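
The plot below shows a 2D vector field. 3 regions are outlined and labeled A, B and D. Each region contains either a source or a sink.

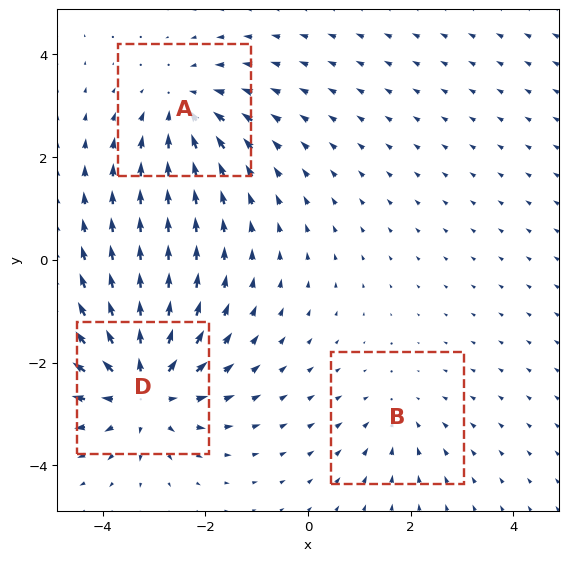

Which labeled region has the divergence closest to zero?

Divergence at each region's feature centre — A: about -3, B: about -2, D: about +5. Region B is closest to zero.

B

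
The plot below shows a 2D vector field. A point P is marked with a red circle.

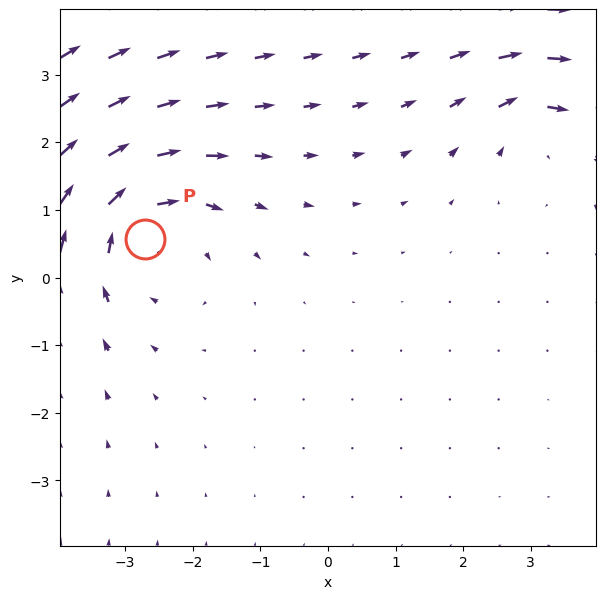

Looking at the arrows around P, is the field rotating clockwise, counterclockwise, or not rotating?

clockwise

Near P at (-2.7, 0.6) the arrows circulate clockwise. The curl (z-component) there is about -4; negative curl means clockwise rotation.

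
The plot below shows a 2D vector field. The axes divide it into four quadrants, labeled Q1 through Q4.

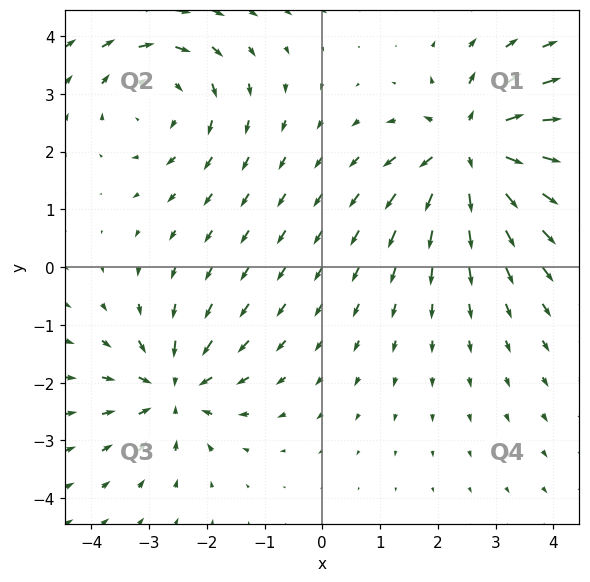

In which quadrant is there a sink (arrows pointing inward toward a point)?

The sink sits at approximately (-2.6, -2.1), which lies in quadrant Q3. The divergence there is about -4, negative as expected for a sink.

Q3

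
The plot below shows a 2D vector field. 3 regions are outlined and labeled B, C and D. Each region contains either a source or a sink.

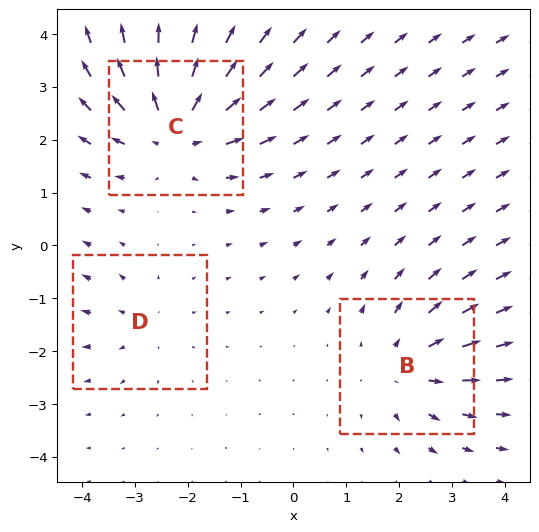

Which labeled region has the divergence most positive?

Divergence at each region's feature centre — B: about +3, C: about +5, D: about +2. Region C is most positive.

C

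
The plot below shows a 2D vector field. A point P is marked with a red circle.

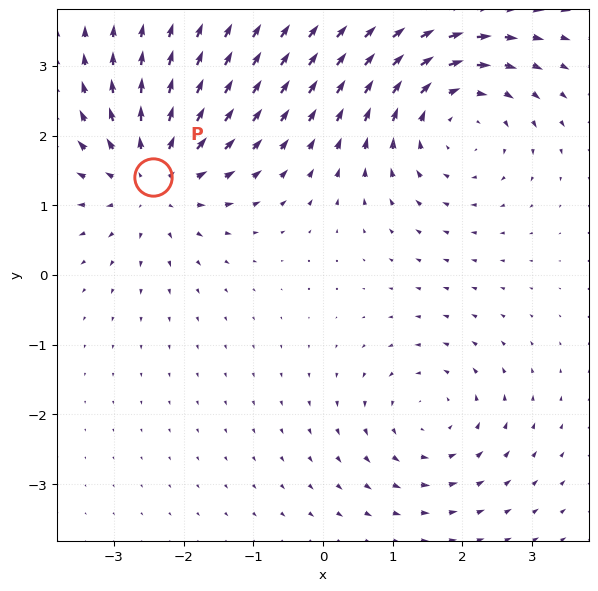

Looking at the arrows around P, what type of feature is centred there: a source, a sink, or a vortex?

source

At P (-2.4, 1.4) the arrows spread outward. Divergence about +4, curl ≈0 — positive divergence with near-zero curl is a source.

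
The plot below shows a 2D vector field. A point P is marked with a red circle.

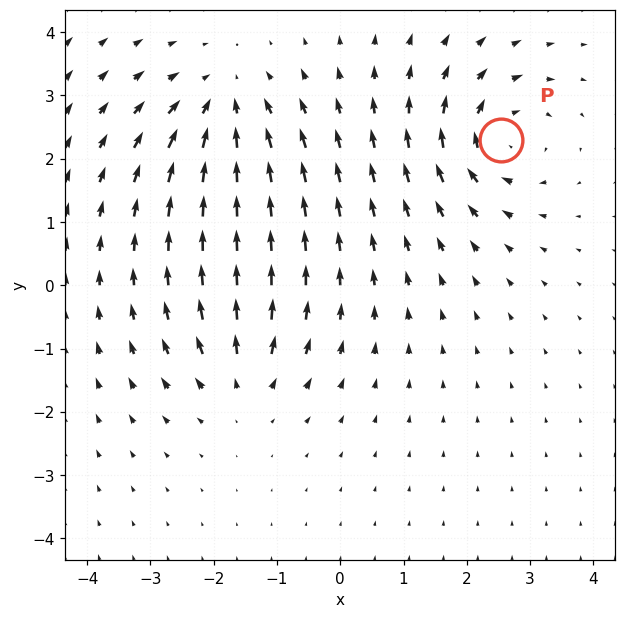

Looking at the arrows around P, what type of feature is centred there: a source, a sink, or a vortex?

At P (2.5, 2.3) the arrows circulate clockwise. Divergence ≈0, curl about -5 — near-zero divergence with nonzero curl is a vortex.

vortex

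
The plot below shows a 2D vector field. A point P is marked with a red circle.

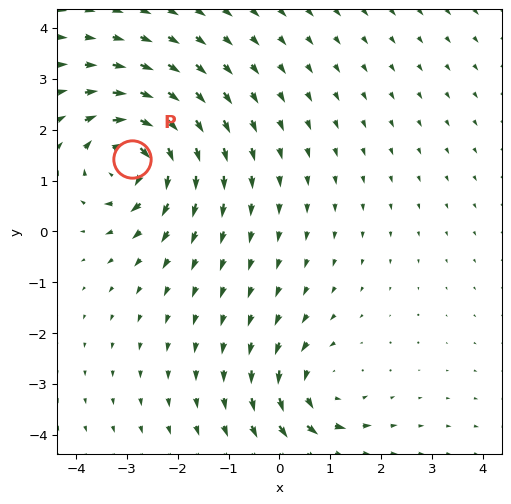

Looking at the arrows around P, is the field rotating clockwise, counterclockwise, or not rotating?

clockwise

Near P at (-2.9, 1.4) the arrows circulate clockwise. The curl (z-component) there is about -6; negative curl means clockwise rotation.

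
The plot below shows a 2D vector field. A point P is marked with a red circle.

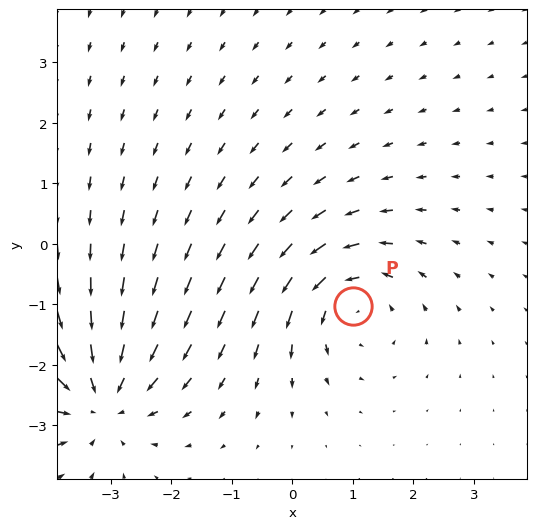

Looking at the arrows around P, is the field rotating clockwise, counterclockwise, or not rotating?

counterclockwise

Near P at (1.0, -1.0) the arrows circulate counterclockwise. The curl (z-component) there is about +4; positive curl means counterclockwise rotation.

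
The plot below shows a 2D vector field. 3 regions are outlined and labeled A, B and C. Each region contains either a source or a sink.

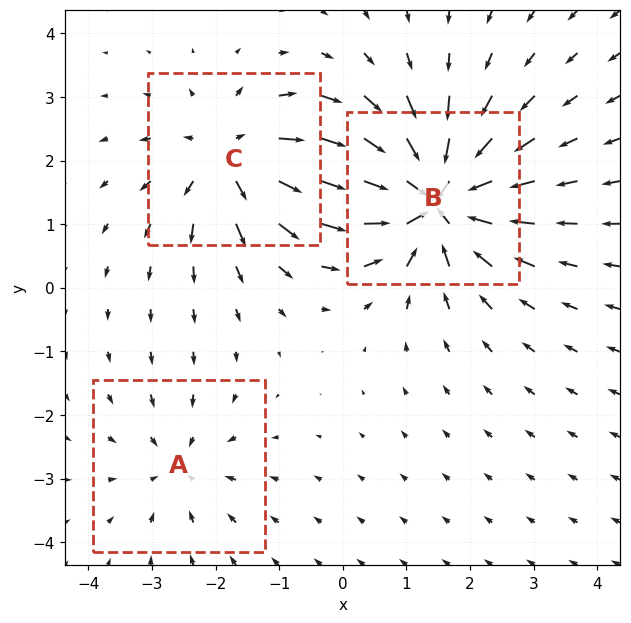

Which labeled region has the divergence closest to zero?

A

Divergence at each region's feature centre — A: about -2, B: about -6, C: about +4. Region A is closest to zero.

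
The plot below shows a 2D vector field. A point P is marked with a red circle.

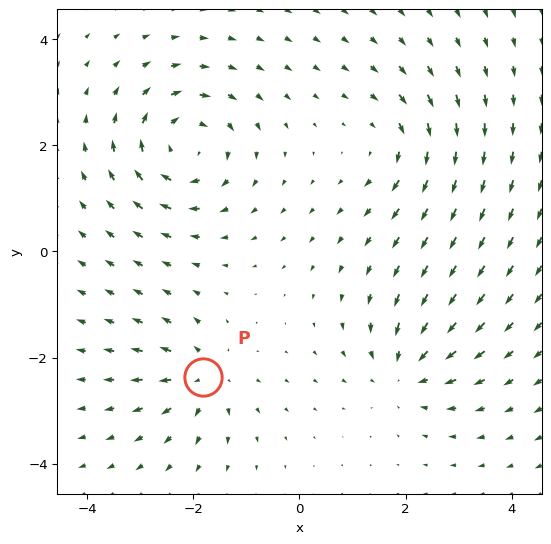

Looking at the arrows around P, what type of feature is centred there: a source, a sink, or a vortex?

source

At P (-1.8, -2.4) the arrows spread outward. Divergence about +4, curl ≈0 — positive divergence with near-zero curl is a source.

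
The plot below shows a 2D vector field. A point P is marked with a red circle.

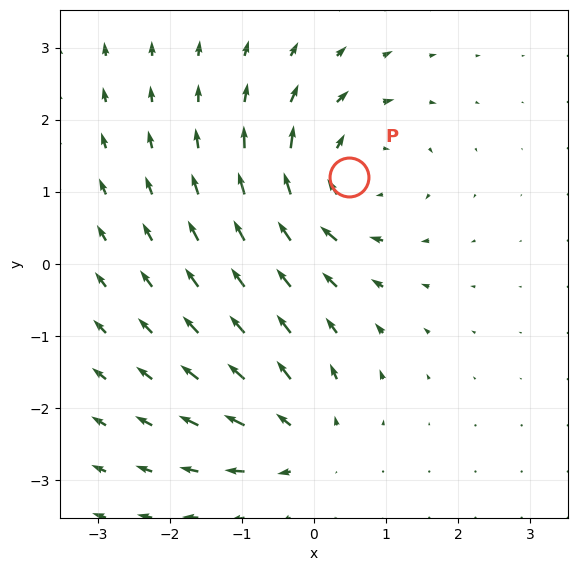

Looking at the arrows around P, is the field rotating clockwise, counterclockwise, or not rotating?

clockwise

Near P at (0.5, 1.2) the arrows circulate clockwise. The curl (z-component) there is about -3; negative curl means clockwise rotation.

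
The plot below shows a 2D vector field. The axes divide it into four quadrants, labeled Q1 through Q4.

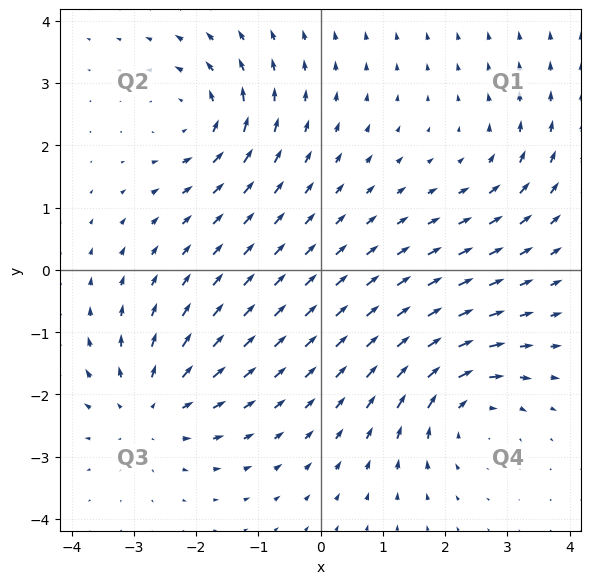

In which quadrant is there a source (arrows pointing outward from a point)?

The source sits at approximately (-2.7, -2.2), which lies in quadrant Q3. The divergence there is about +4, positive as expected for a source.

Q3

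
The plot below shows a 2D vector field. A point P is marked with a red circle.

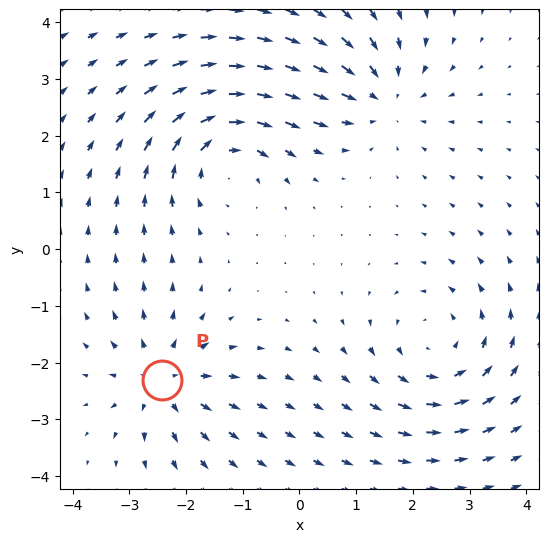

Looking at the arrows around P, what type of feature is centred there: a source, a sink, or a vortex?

At P (-2.4, -2.3) the arrows spread outward. Divergence about +5, curl ≈0 — positive divergence with near-zero curl is a source.

source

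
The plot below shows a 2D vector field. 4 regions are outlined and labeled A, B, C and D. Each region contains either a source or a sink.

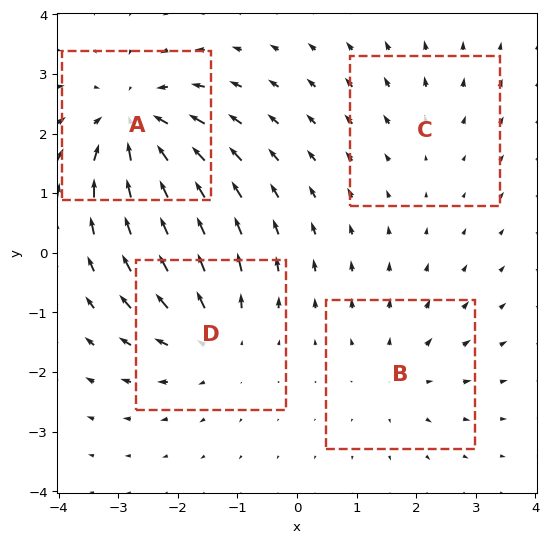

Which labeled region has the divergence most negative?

A

Divergence at each region's feature centre — A: about -6, B: about +3, C: about +2, D: about +5. Region A is most negative.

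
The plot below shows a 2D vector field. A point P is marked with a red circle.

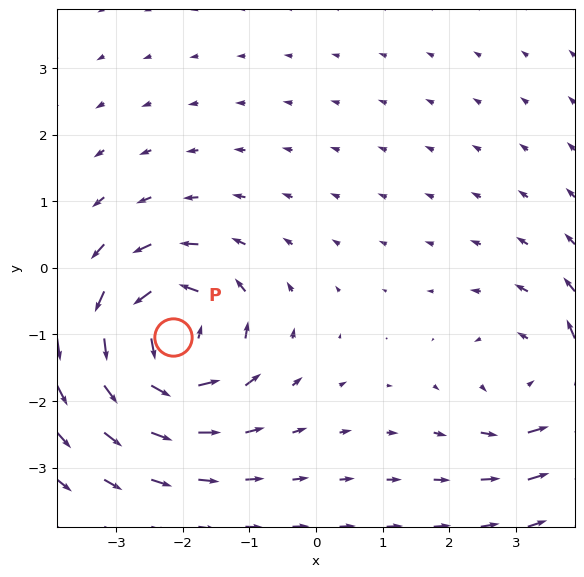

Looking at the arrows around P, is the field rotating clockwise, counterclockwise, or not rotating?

Near P at (-2.2, -1.0) the arrows circulate counterclockwise. The curl (z-component) there is about +7; positive curl means counterclockwise rotation.

counterclockwise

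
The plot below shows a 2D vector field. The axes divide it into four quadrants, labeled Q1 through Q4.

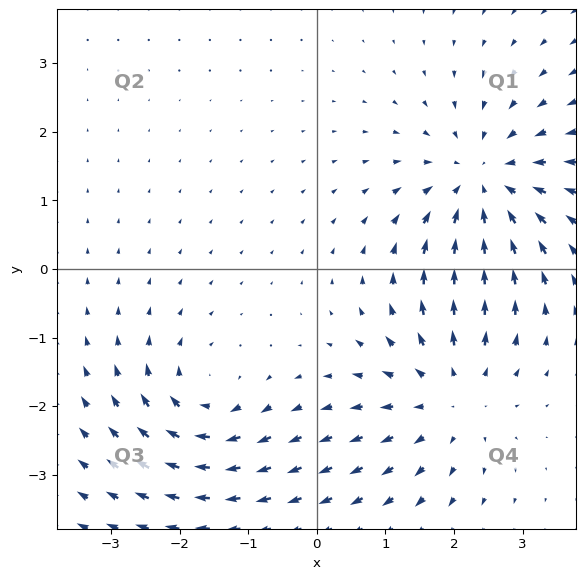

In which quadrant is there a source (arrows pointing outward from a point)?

Q4

The source sits at approximately (2.0, -1.8), which lies in quadrant Q4. The divergence there is about +3, positive as expected for a source.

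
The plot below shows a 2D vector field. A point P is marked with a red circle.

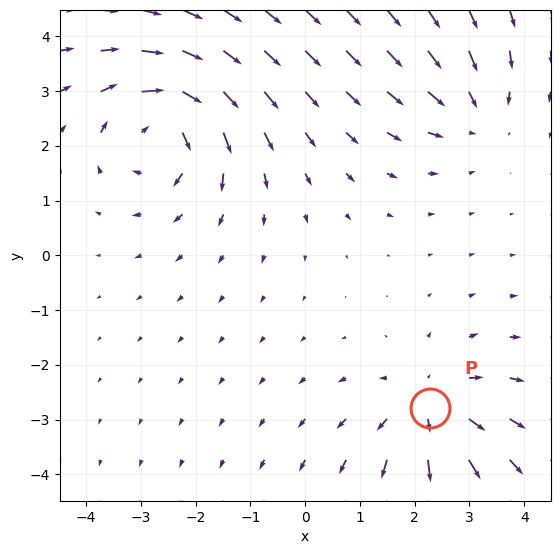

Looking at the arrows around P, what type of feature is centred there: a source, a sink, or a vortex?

At P (2.3, -2.8) the arrows spread outward. Divergence about +3, curl ≈0 — positive divergence with near-zero curl is a source.

source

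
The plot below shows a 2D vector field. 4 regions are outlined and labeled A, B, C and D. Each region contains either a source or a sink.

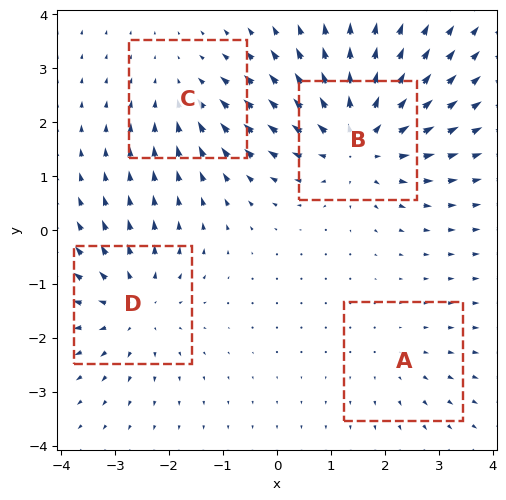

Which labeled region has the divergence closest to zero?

A

Divergence at each region's feature centre — A: about +2, B: about +6, C: about -3, D: about +4. Region A is closest to zero.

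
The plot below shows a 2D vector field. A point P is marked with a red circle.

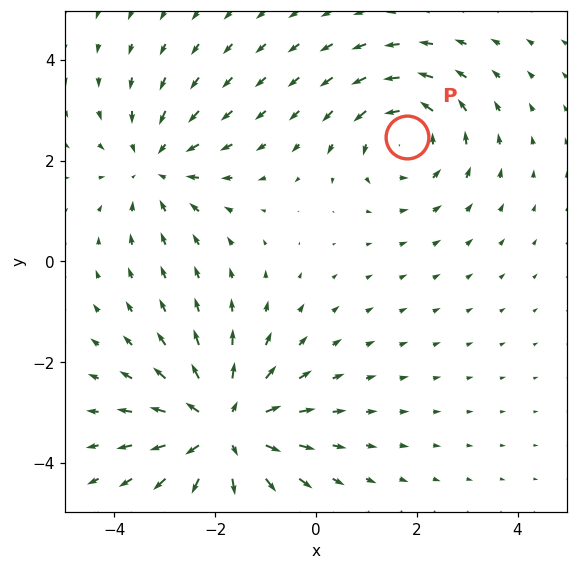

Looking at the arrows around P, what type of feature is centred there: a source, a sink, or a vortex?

vortex

At P (1.8, 2.5) the arrows circulate counterclockwise. Divergence ≈0, curl about +3 — near-zero divergence with nonzero curl is a vortex.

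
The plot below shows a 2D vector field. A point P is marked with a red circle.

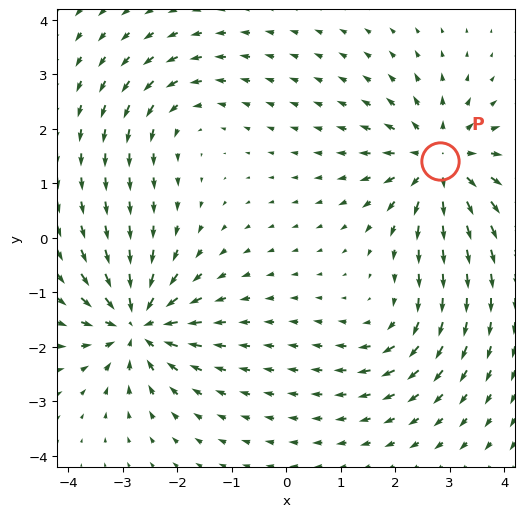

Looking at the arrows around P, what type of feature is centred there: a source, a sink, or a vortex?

At P (2.8, 1.4) the arrows spread outward. Divergence about +6, curl ≈0 — positive divergence with near-zero curl is a source.

source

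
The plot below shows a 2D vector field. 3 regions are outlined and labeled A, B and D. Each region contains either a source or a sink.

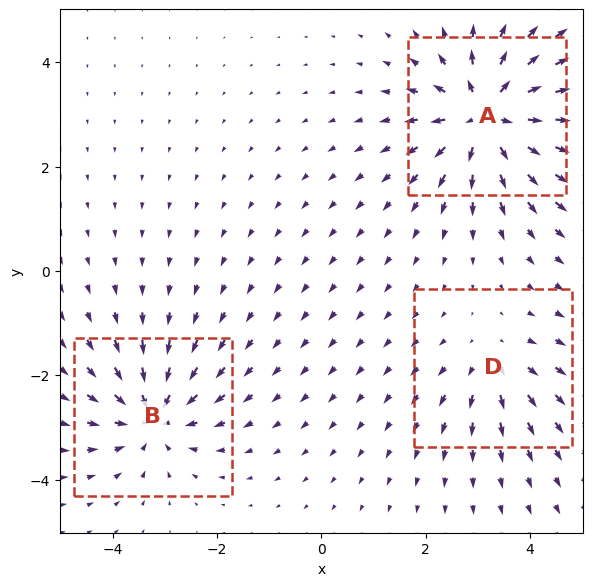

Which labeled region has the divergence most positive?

Divergence at each region's feature centre — A: about +6, B: about -4, D: about +3. Region A is most positive.

A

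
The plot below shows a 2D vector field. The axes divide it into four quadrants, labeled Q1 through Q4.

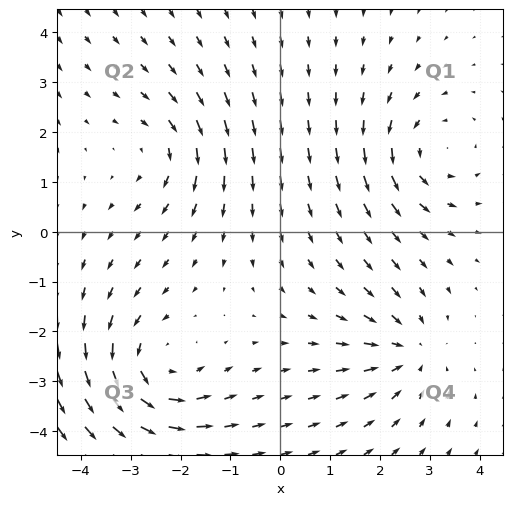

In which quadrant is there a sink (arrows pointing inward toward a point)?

The sink sits at approximately (2.6, -2.4), which lies in quadrant Q4. The divergence there is about -3, negative as expected for a sink.

Q4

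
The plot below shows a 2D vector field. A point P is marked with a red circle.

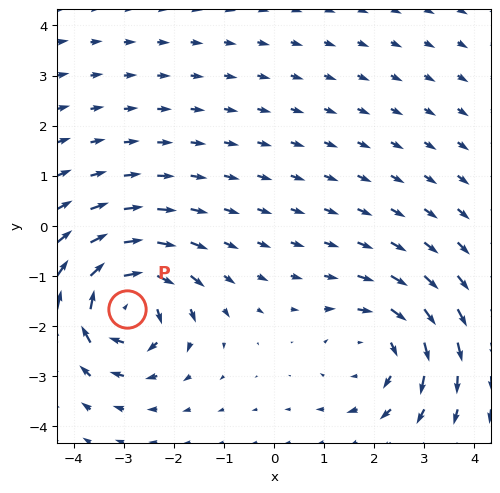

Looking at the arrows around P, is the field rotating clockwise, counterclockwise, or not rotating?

Near P at (-2.9, -1.7) the arrows circulate clockwise. The curl (z-component) there is about -6; negative curl means clockwise rotation.

clockwise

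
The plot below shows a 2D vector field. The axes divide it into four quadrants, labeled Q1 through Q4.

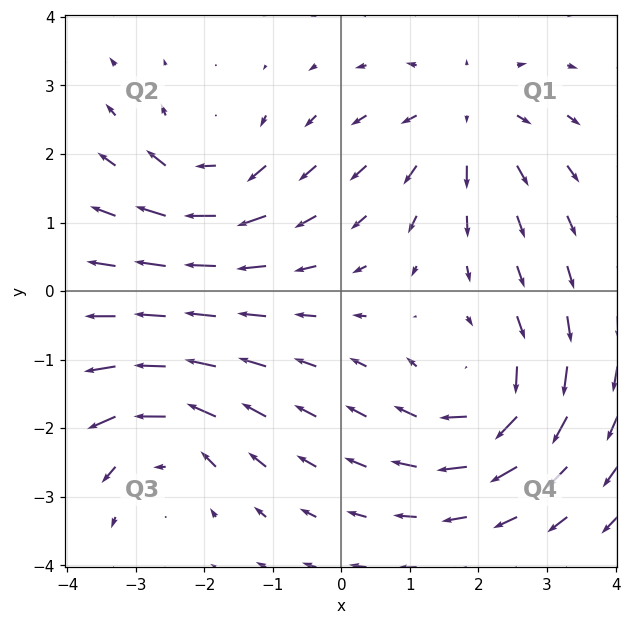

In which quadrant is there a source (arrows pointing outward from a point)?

Q1

The source sits at approximately (1.8, 2.5), which lies in quadrant Q1. The divergence there is about +4, positive as expected for a source.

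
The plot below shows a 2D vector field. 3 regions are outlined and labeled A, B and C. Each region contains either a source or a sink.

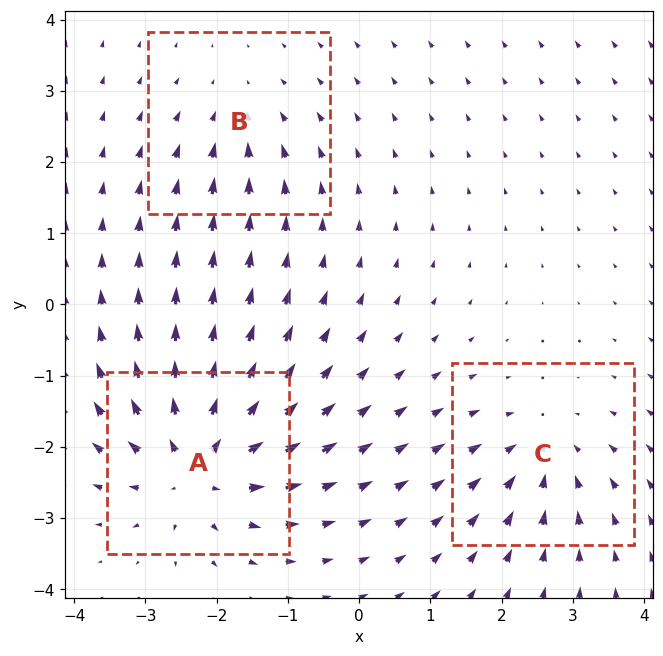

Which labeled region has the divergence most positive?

A

Divergence at each region's feature centre — A: about +6, B: about -2, C: about -3. Region A is most positive.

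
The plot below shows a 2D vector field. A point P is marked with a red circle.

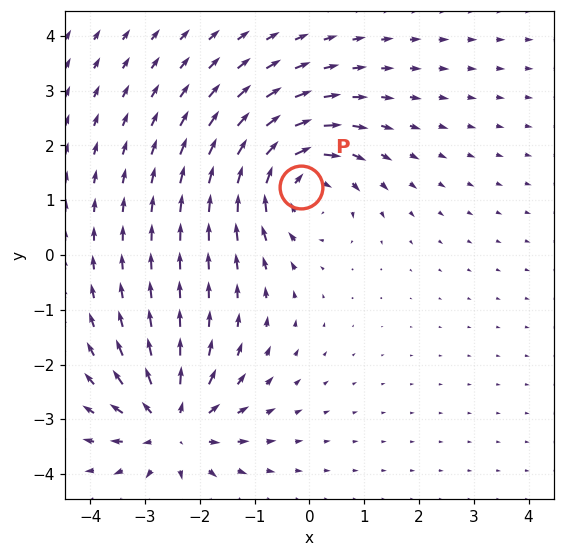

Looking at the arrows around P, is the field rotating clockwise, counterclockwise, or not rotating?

Near P at (-0.2, 1.2) the arrows circulate clockwise. The curl (z-component) there is about -3; negative curl means clockwise rotation.

clockwise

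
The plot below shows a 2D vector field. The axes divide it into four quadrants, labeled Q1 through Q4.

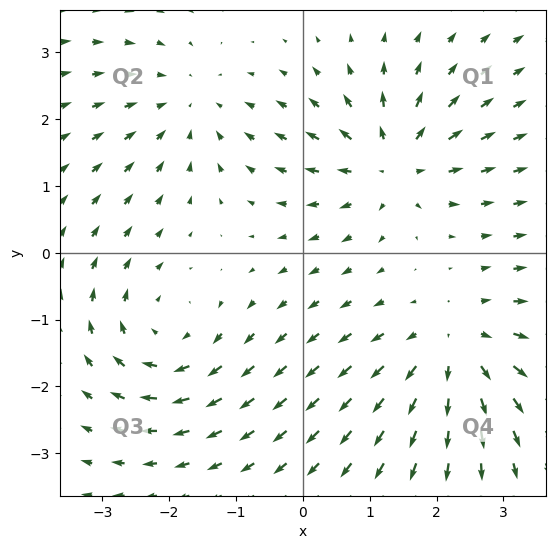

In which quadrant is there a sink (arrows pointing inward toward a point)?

Q2

The sink sits at approximately (-1.7, 2.2), which lies in quadrant Q2. The divergence there is about -3, negative as expected for a sink.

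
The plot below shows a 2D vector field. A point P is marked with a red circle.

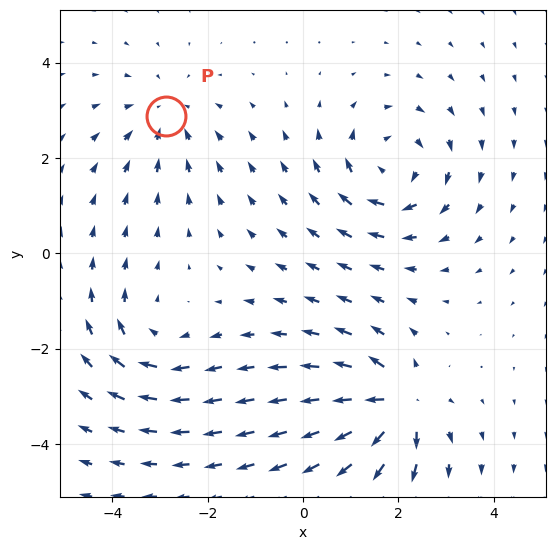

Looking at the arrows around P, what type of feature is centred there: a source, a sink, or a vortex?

At P (-2.9, 2.9) the arrows converge inward. Divergence about -3, curl ≈0 — negative divergence with near-zero curl is a sink.

sink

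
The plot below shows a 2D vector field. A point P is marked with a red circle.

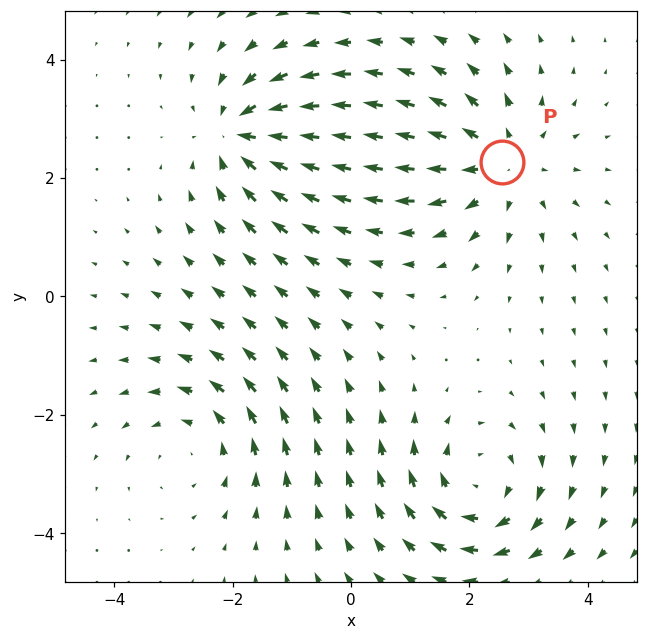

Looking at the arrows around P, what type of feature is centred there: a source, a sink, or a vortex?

source

At P (2.5, 2.3) the arrows spread outward. Divergence about +4, curl ≈0 — positive divergence with near-zero curl is a source.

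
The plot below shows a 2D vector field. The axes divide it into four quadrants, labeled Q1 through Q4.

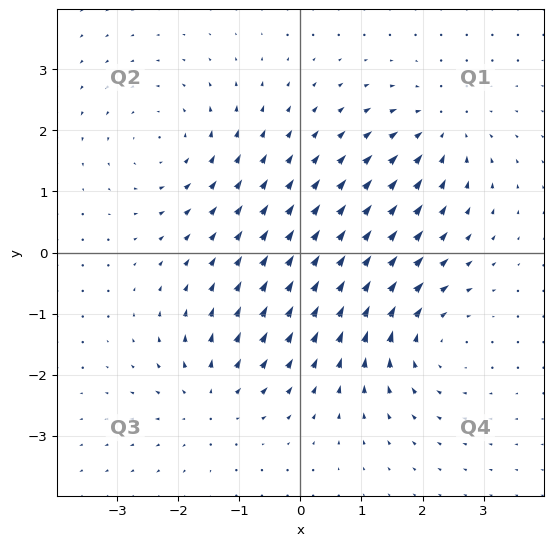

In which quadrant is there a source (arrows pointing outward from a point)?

Q3

The source sits at approximately (-1.5, -2.4), which lies in quadrant Q3. The divergence there is about +4, positive as expected for a source.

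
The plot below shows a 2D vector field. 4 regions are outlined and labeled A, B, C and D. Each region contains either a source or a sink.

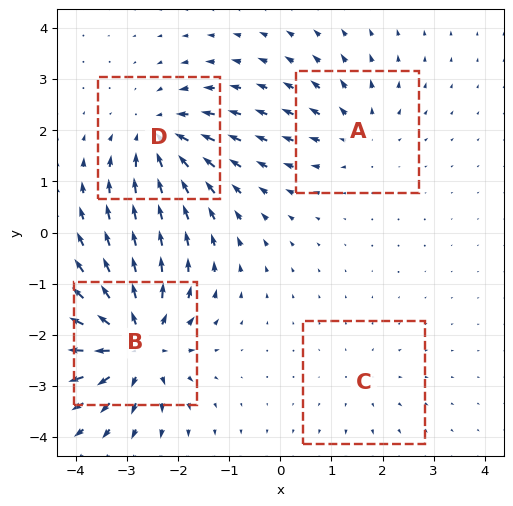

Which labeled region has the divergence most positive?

B

Divergence at each region's feature centre — A: about +4, B: about +8, C: about +2, D: about -6. Region B is most positive.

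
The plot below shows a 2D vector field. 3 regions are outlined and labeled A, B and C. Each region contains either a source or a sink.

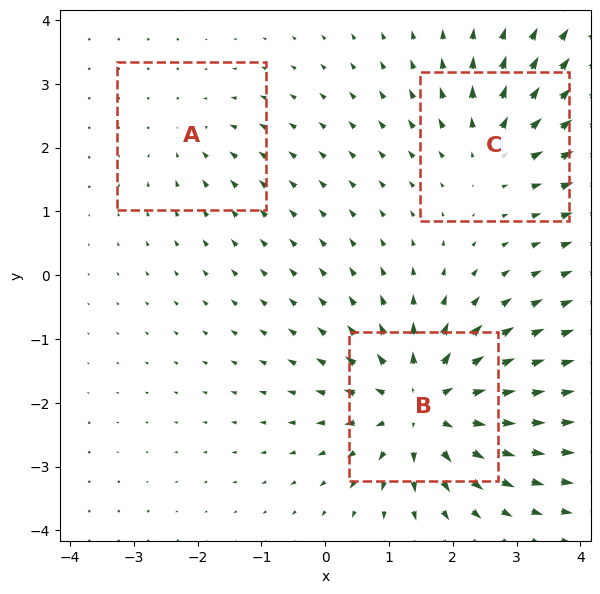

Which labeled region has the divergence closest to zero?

A

Divergence at each region's feature centre — A: about -2, B: about +5, C: about +3. Region A is closest to zero.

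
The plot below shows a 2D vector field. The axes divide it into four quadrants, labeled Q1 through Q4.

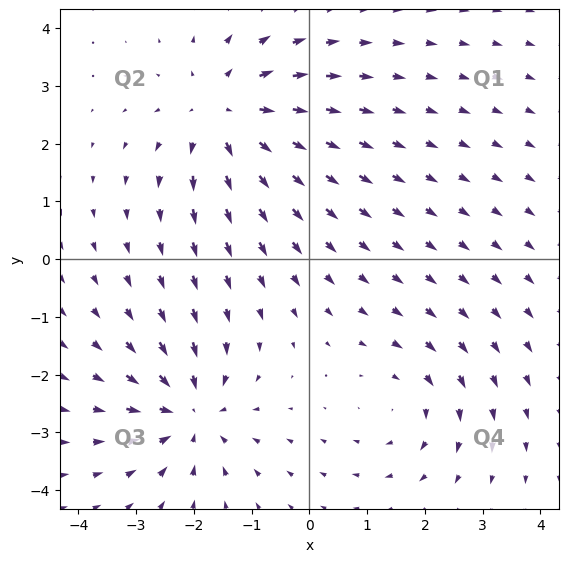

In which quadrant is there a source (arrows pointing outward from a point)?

Q2

The source sits at approximately (-1.4, 2.5), which lies in quadrant Q2. The divergence there is about +3, positive as expected for a source.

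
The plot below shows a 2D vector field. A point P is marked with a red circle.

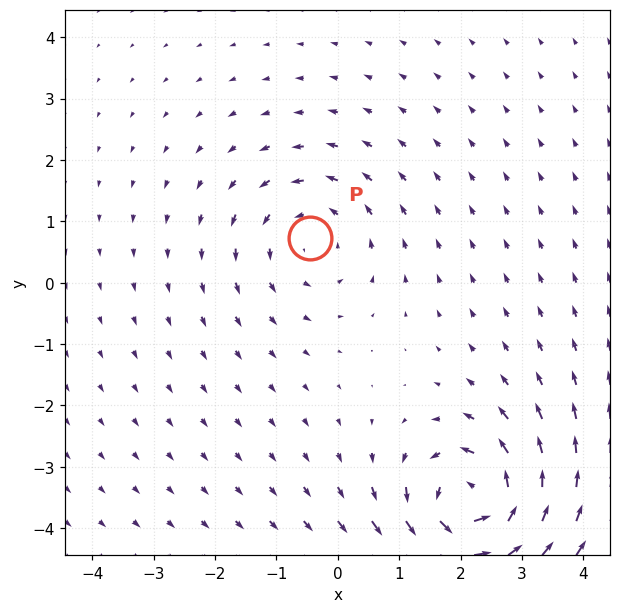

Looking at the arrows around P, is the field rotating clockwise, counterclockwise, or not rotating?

Near P at (-0.4, 0.7) the arrows circulate counterclockwise. The curl (z-component) there is about +3; positive curl means counterclockwise rotation.

counterclockwise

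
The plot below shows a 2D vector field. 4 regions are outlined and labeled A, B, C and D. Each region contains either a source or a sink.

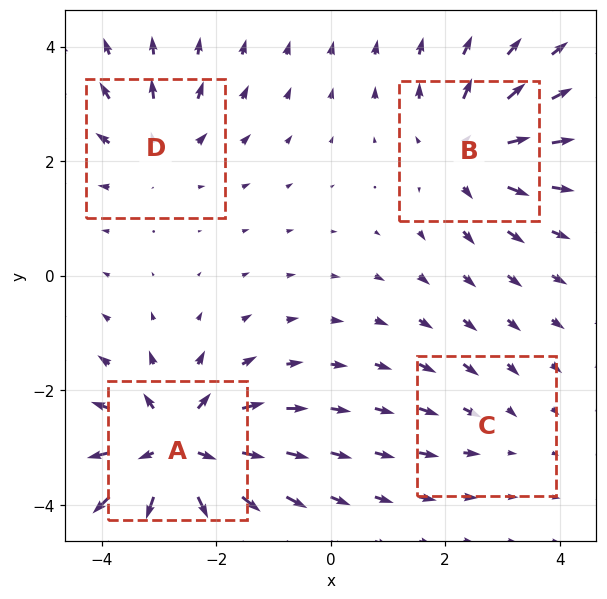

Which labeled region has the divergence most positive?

Divergence at each region's feature centre — A: about +7, B: about +5, C: about -2, D: about +4. Region A is most positive.

A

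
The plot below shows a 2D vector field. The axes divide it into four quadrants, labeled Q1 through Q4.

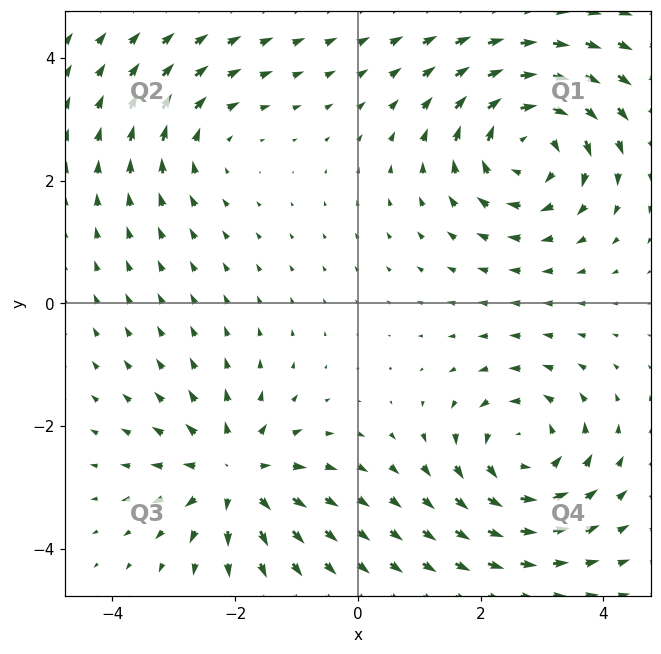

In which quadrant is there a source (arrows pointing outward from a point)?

The source sits at approximately (-2.0, -2.8), which lies in quadrant Q3. The divergence there is about +5, positive as expected for a source.

Q3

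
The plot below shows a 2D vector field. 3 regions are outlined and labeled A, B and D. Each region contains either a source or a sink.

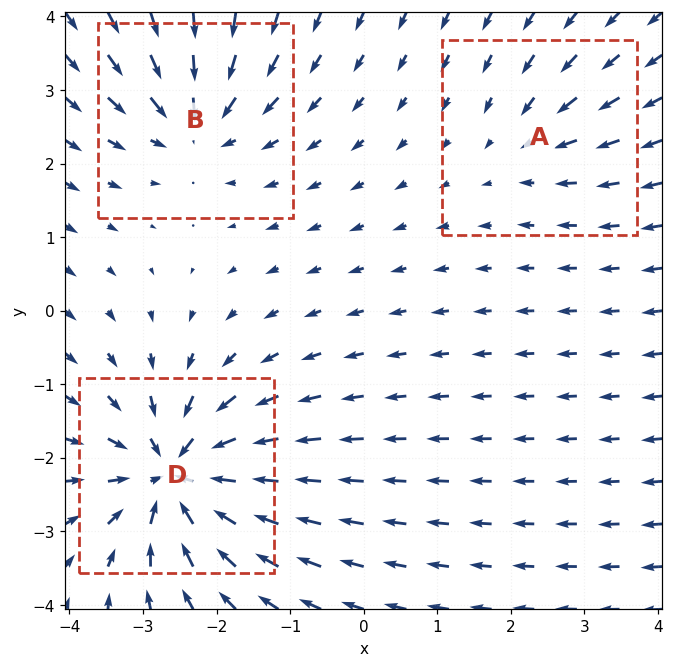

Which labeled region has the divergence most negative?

Divergence at each region's feature centre — A: about -2, B: about -4, D: about -7. Region D is most negative.

D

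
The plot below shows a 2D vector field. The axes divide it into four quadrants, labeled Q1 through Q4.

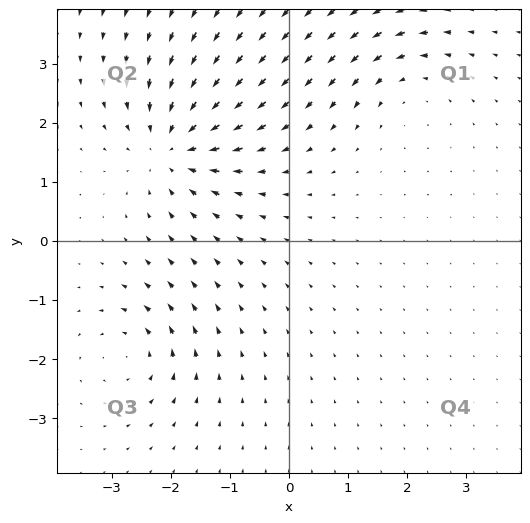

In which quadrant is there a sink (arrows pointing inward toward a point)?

Q2

The sink sits at approximately (-2.0, 1.6), which lies in quadrant Q2. The divergence there is about -5, negative as expected for a sink.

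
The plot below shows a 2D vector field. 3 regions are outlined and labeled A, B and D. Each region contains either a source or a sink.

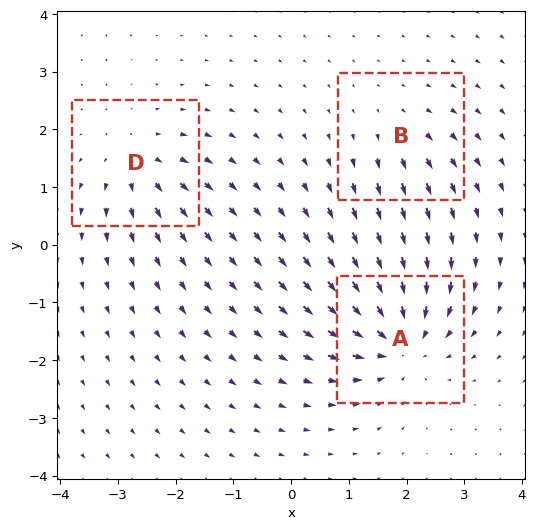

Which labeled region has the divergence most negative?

Divergence at each region's feature centre — A: about -6, B: about +2, D: about +4. Region A is most negative.

A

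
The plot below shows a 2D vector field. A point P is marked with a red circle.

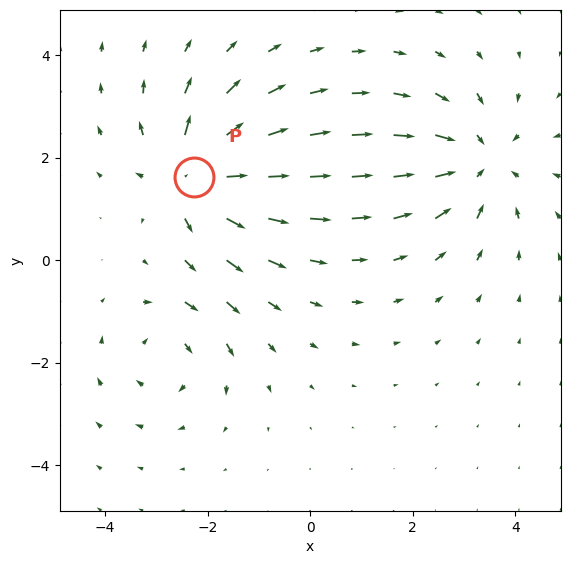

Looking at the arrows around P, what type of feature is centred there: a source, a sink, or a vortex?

At P (-2.3, 1.6) the arrows spread outward. Divergence about +6, curl ≈0 — positive divergence with near-zero curl is a source.

source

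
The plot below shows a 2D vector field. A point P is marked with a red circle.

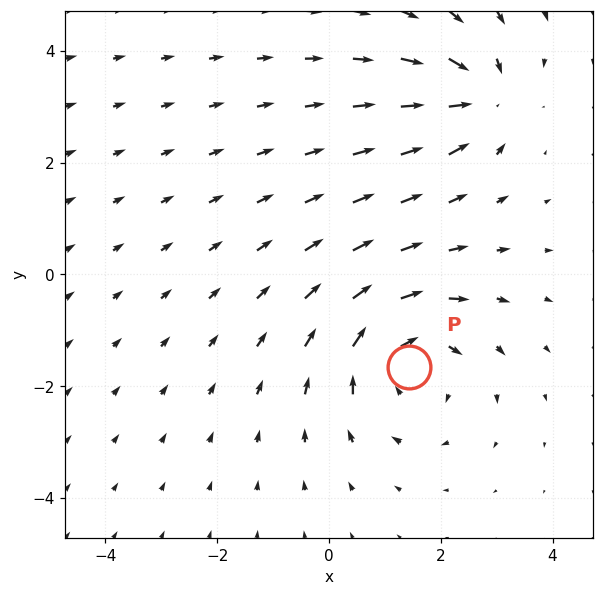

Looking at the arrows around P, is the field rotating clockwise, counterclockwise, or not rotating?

clockwise

Near P at (1.4, -1.7) the arrows circulate clockwise. The curl (z-component) there is about -4; negative curl means clockwise rotation.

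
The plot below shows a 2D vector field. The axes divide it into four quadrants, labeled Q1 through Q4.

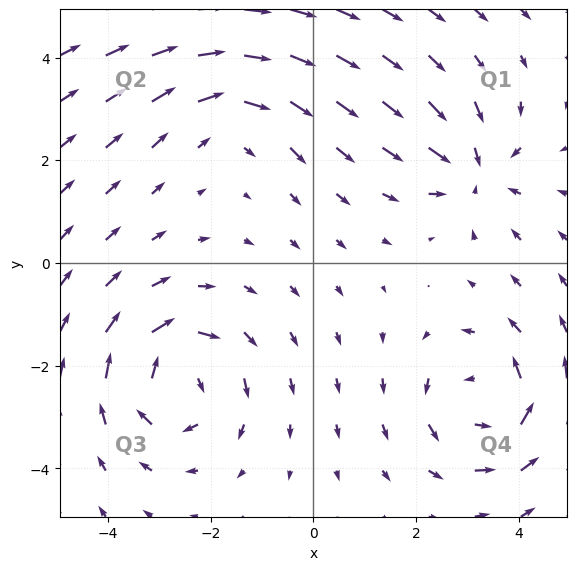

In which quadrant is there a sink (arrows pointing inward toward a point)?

Q1

The sink sits at approximately (3.1, 1.8), which lies in quadrant Q1. The divergence there is about -4, negative as expected for a sink.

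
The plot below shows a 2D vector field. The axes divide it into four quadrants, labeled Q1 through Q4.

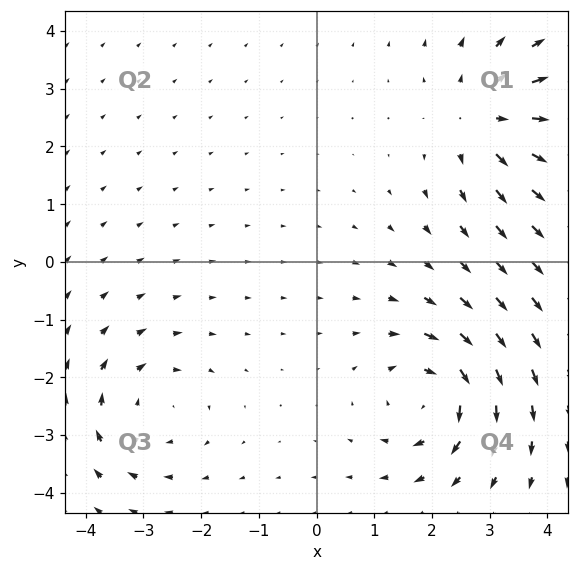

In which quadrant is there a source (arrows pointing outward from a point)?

Q1

The source sits at approximately (2.9, 2.5), which lies in quadrant Q1. The divergence there is about +4, positive as expected for a source.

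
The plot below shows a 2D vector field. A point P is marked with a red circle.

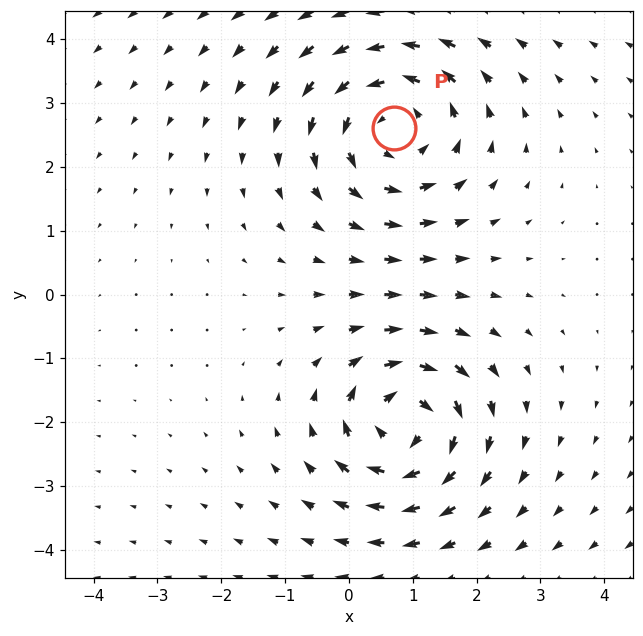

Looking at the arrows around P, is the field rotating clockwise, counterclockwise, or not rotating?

Near P at (0.7, 2.6) the arrows circulate counterclockwise. The curl (z-component) there is about +3; positive curl means counterclockwise rotation.

counterclockwise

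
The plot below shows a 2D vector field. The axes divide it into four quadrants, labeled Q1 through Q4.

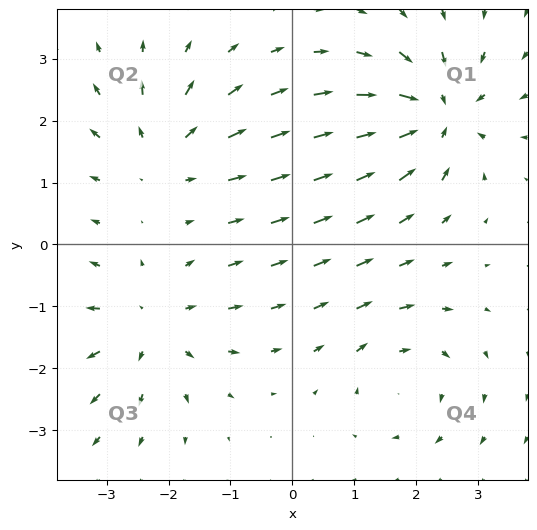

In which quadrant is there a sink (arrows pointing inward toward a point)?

The sink sits at approximately (2.3, 2.1), which lies in quadrant Q1. The divergence there is about -6, negative as expected for a sink.

Q1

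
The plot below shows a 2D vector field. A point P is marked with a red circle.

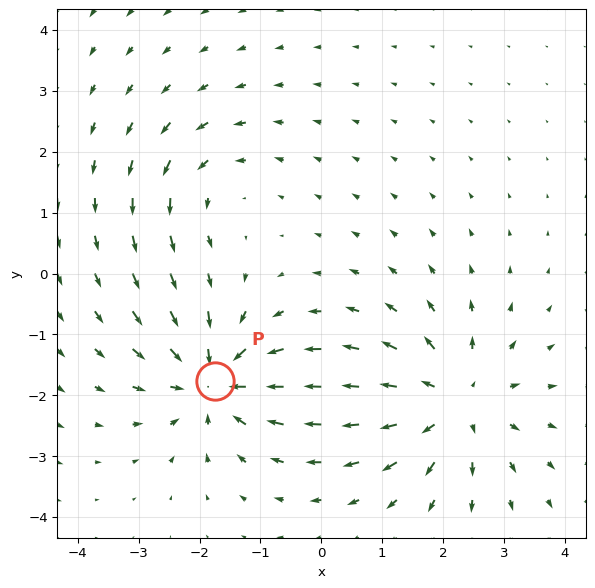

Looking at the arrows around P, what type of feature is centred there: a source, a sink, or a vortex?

sink

At P (-1.8, -1.8) the arrows converge inward. Divergence about -5, curl ≈0 — negative divergence with near-zero curl is a sink.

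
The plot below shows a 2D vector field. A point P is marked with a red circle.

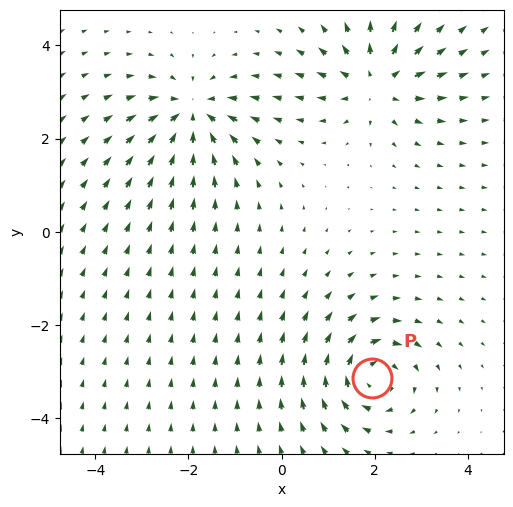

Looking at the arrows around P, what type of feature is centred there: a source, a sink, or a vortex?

At P (1.9, -3.1) the arrows circulate clockwise. Divergence ≈0, curl about -7 — near-zero divergence with nonzero curl is a vortex.

vortex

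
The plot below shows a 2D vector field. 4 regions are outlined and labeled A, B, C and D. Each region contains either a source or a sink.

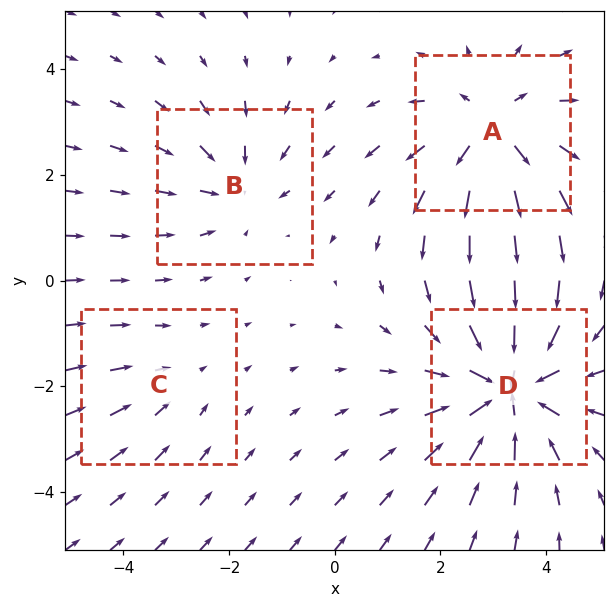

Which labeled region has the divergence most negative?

Divergence at each region's feature centre — A: about +5, B: about -3, C: about -2, D: about -6. Region D is most negative.

D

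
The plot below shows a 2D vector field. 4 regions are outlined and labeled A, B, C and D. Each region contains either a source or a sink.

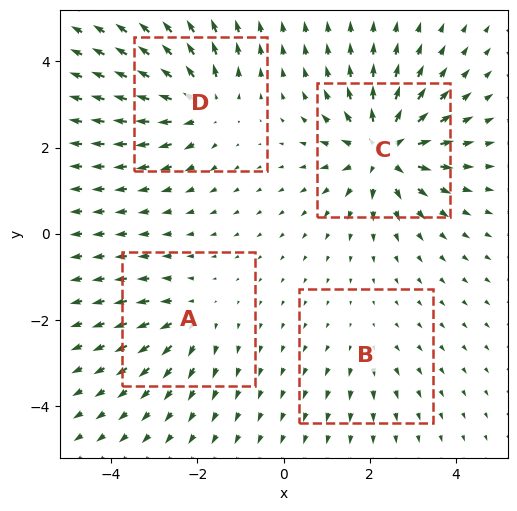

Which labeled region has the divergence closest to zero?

Divergence at each region's feature centre — A: about +4, B: about +2, C: about +8, D: about +6. Region B is closest to zero.

B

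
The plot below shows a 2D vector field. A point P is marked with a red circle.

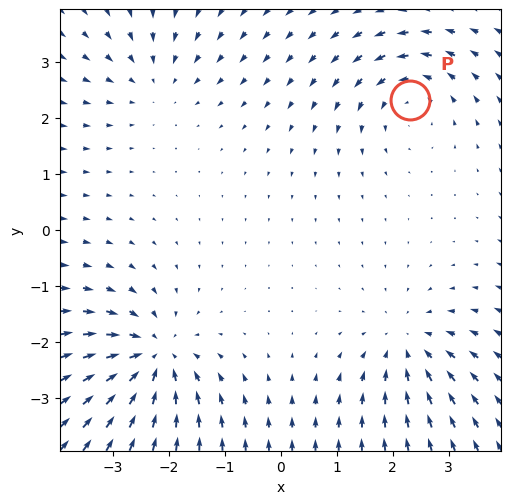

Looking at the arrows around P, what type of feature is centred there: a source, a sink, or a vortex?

At P (2.3, 2.3) the arrows circulate counterclockwise. Divergence ≈0, curl about +4 — near-zero divergence with nonzero curl is a vortex.

vortex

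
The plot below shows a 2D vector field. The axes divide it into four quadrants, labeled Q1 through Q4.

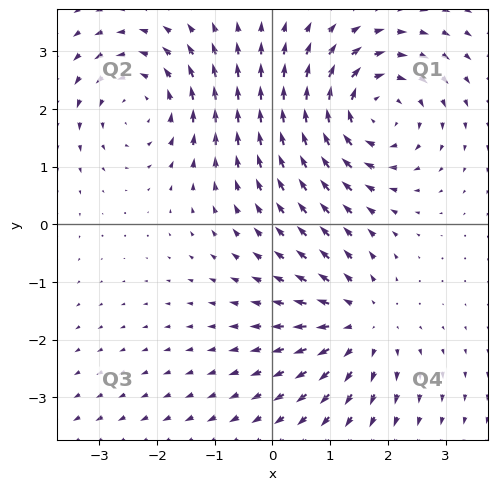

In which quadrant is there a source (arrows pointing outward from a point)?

Q4

The source sits at approximately (1.5, -1.7), which lies in quadrant Q4. The divergence there is about +3, positive as expected for a source.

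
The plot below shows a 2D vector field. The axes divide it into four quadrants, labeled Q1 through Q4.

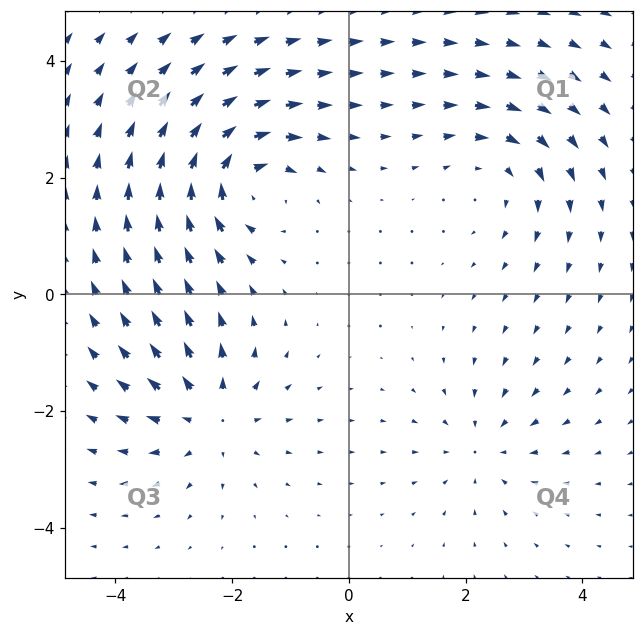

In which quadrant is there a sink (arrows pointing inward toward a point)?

Q4

The sink sits at approximately (2.3, -2.6), which lies in quadrant Q4. The divergence there is about -3, negative as expected for a sink.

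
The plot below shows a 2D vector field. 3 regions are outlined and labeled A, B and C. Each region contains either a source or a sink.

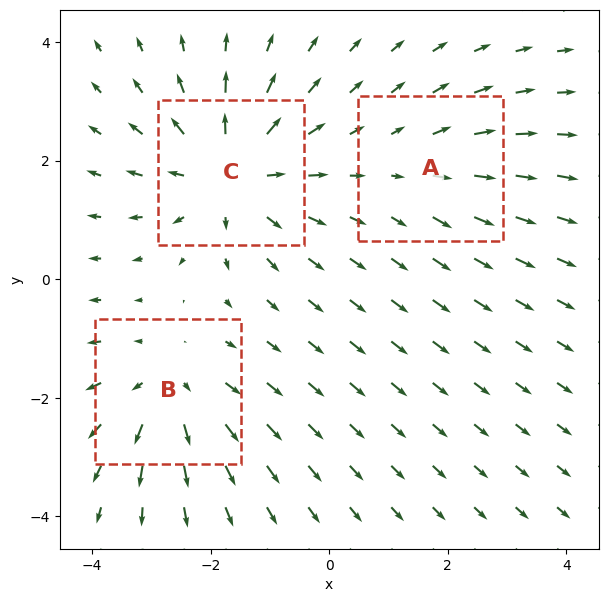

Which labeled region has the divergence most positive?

C

Divergence at each region's feature centre — A: about +2, B: about +3, C: about +4. Region C is most positive.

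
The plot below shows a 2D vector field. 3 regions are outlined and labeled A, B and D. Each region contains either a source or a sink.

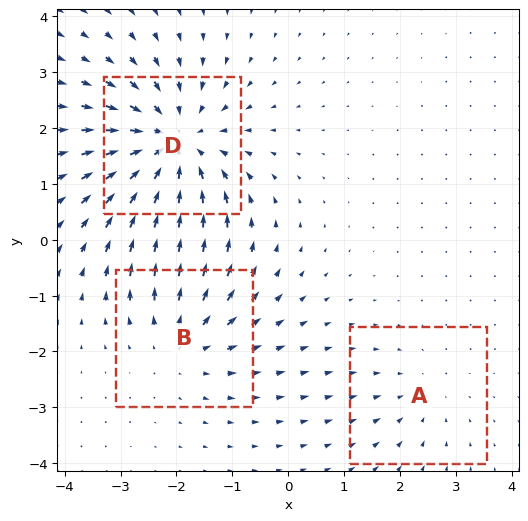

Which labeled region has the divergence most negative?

D

Divergence at each region's feature centre — A: about -2, B: about +3, D: about -4. Region D is most negative.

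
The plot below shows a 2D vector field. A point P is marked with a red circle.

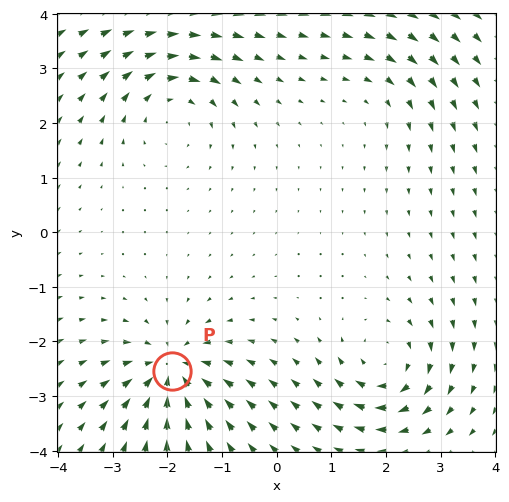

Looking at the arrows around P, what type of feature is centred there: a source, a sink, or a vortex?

At P (-1.9, -2.5) the arrows converge inward. Divergence about -7, curl ≈0 — negative divergence with near-zero curl is a sink.

sink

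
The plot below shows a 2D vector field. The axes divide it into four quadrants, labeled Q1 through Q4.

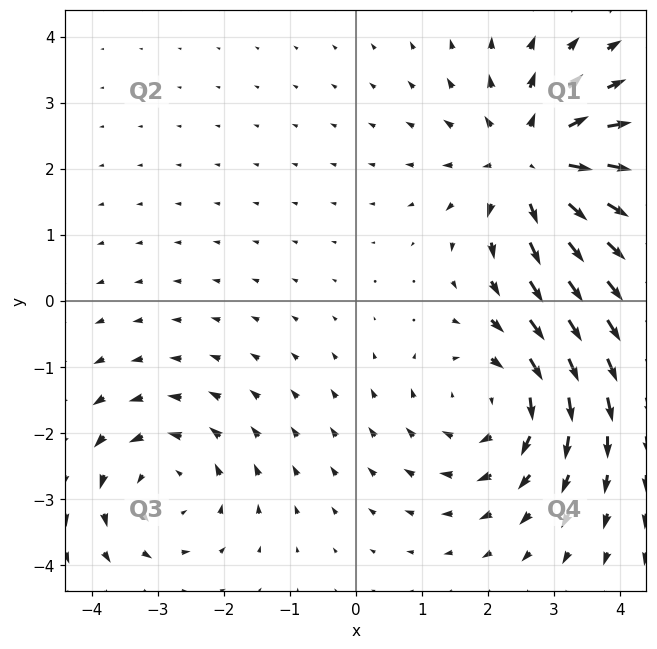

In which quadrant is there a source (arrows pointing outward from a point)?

The source sits at approximately (2.7, 2.1), which lies in quadrant Q1. The divergence there is about +4, positive as expected for a source.

Q1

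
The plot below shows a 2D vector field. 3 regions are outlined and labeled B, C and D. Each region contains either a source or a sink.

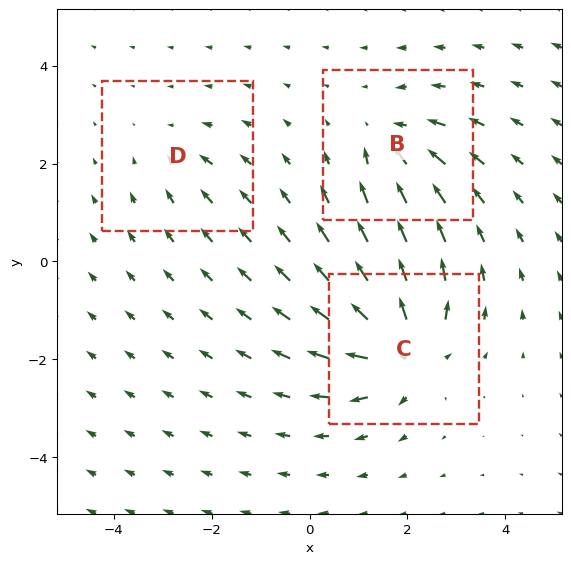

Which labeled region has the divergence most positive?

C

Divergence at each region's feature centre — B: about -3, C: about +6, D: about -2. Region C is most positive.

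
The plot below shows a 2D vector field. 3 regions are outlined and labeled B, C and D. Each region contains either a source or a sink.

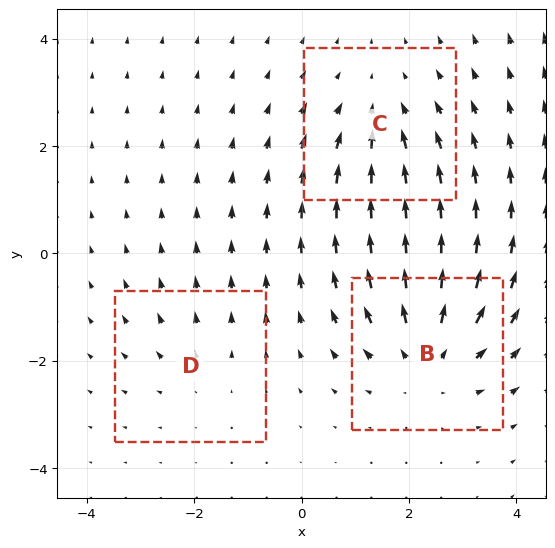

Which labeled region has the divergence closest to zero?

Divergence at each region's feature centre — B: about +4, C: about -3, D: about +2. Region D is closest to zero.

D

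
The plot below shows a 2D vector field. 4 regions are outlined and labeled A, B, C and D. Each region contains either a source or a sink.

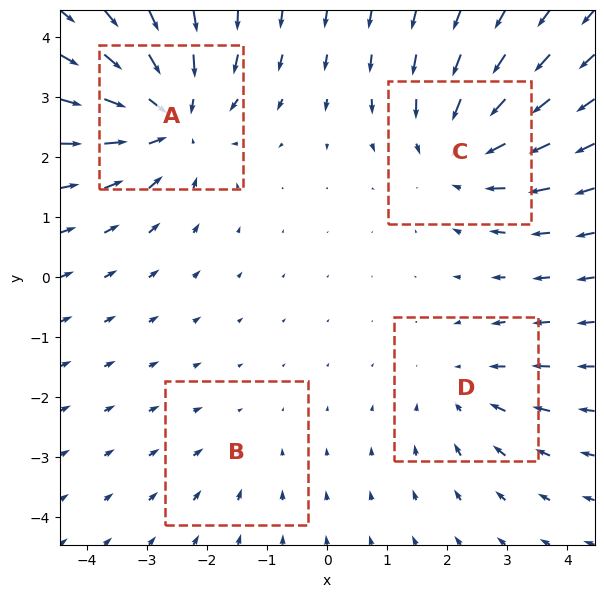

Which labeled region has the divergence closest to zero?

Divergence at each region's feature centre — A: about -6, B: about -2, C: about -5, D: about -3. Region B is closest to zero.

B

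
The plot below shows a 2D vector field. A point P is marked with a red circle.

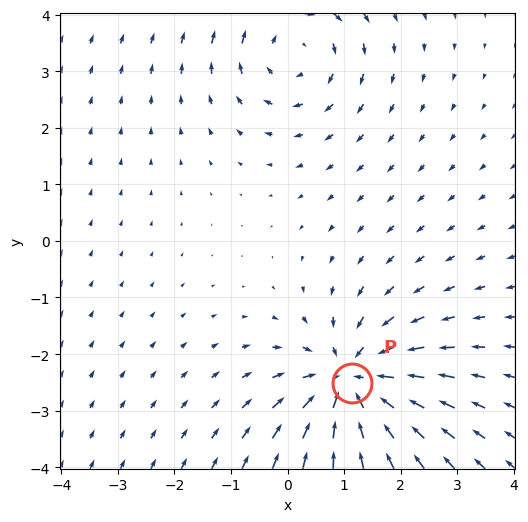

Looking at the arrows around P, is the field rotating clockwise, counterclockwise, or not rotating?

Near P at (1.1, -2.5) the arrows show no circulation. The curl there is ≈0.

not rotating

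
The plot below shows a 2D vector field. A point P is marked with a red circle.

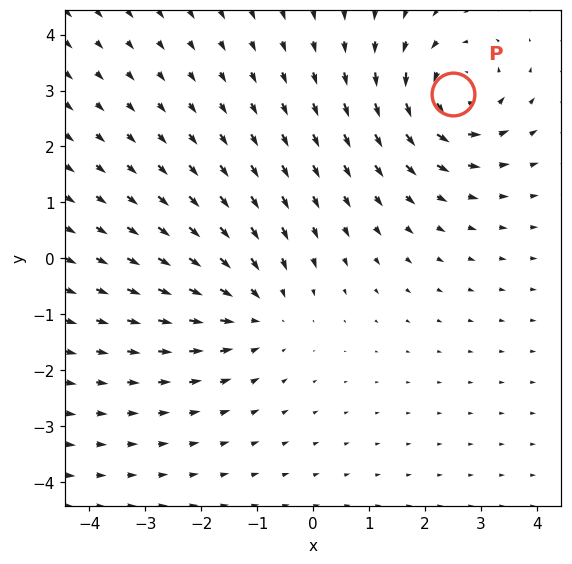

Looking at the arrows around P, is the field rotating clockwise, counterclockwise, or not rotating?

Near P at (2.5, 2.9) the arrows circulate counterclockwise. The curl (z-component) there is about +5; positive curl means counterclockwise rotation.

counterclockwise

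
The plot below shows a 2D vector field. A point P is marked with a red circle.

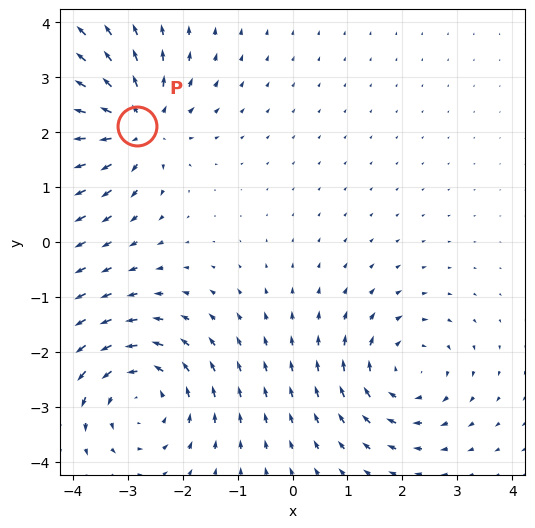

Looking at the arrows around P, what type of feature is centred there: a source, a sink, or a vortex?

At P (-2.8, 2.1) the arrows spread outward. Divergence about +5, curl ≈0 — positive divergence with near-zero curl is a source.

source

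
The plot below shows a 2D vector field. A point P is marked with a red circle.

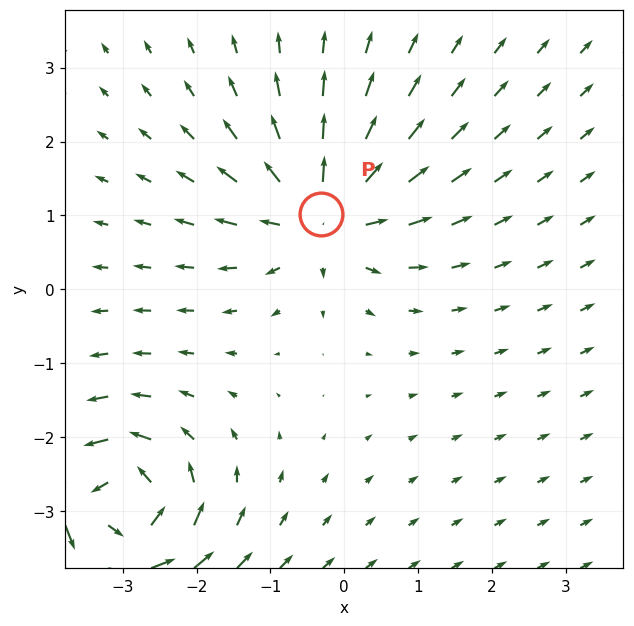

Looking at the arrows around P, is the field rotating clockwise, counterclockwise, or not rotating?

Near P at (-0.3, 1.0) the arrows show no circulation. The curl there is ≈0.

not rotating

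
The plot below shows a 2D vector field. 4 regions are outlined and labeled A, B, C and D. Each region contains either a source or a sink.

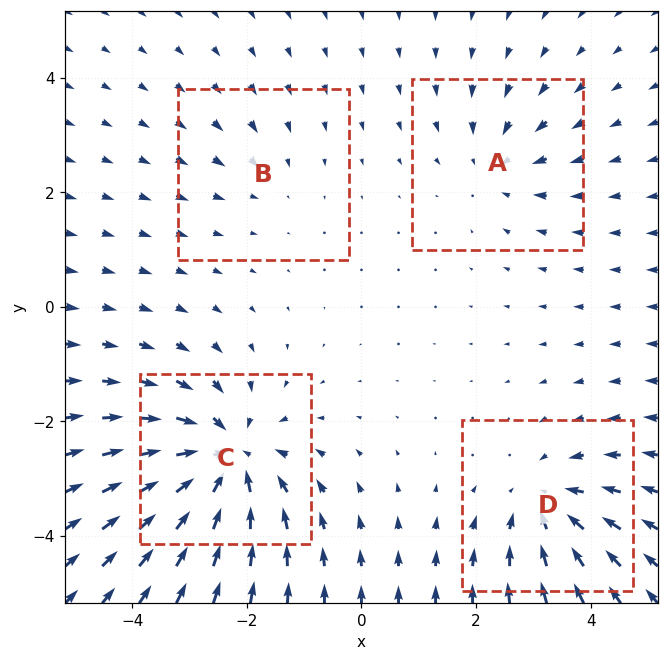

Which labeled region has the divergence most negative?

C

Divergence at each region's feature centre — A: about -3, B: about -2, C: about -7, D: about -5. Region C is most negative.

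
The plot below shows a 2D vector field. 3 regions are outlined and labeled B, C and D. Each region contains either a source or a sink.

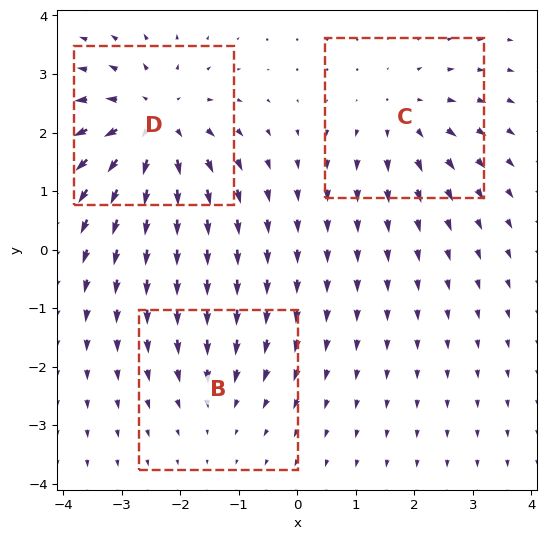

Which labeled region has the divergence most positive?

Divergence at each region's feature centre — B: about -2, C: about +3, D: about +5. Region D is most positive.

D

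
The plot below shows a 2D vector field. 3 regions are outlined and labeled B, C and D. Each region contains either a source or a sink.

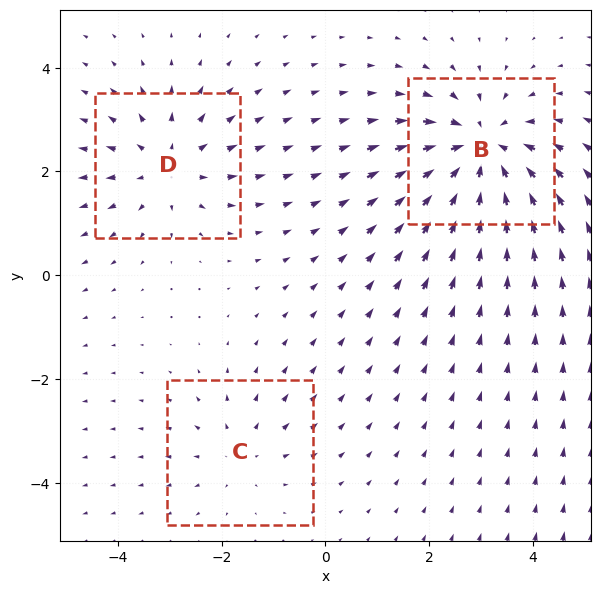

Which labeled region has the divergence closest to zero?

C

Divergence at each region's feature centre — B: about -5, C: about +2, D: about +3. Region C is closest to zero.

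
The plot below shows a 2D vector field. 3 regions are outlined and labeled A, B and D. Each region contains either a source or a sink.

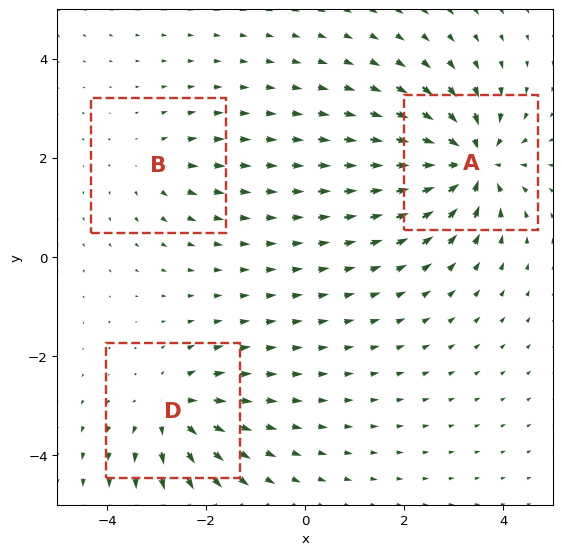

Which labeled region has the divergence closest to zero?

B

Divergence at each region's feature centre — A: about -6, B: about +2, D: about +4. Region B is closest to zero.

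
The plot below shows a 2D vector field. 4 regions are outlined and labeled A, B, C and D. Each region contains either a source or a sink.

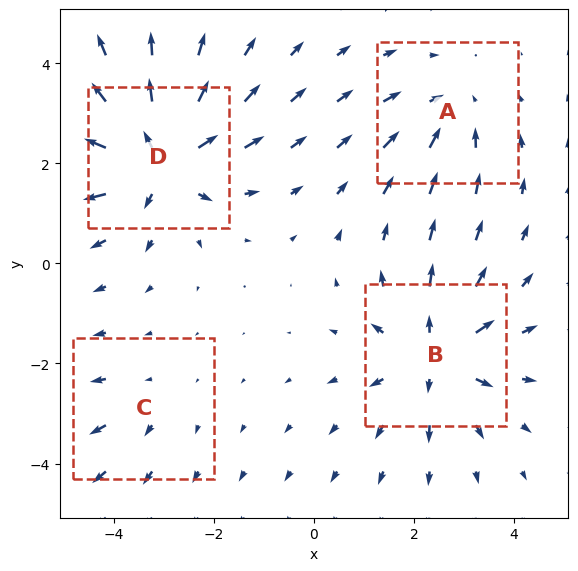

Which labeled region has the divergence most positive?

D

Divergence at each region's feature centre — A: about -3, B: about +6, C: about +2, D: about +7. Region D is most positive.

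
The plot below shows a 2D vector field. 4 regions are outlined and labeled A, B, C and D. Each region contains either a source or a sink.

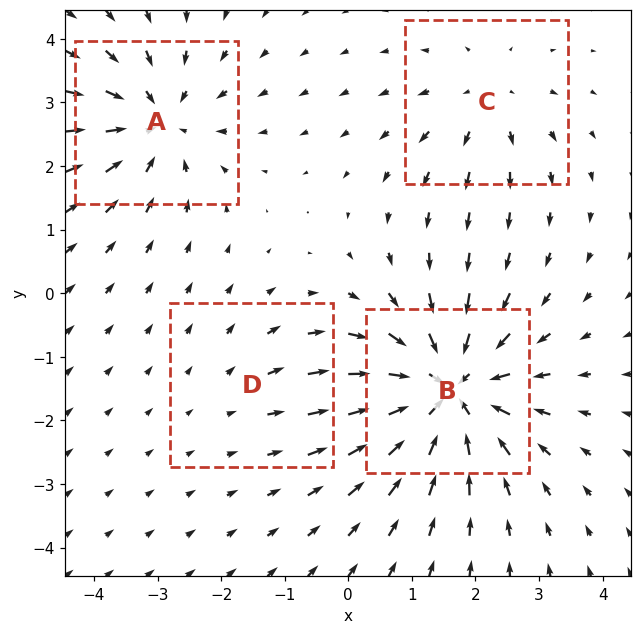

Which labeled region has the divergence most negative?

B

Divergence at each region's feature centre — A: about -5, B: about -7, C: about +3, D: about +2. Region B is most negative.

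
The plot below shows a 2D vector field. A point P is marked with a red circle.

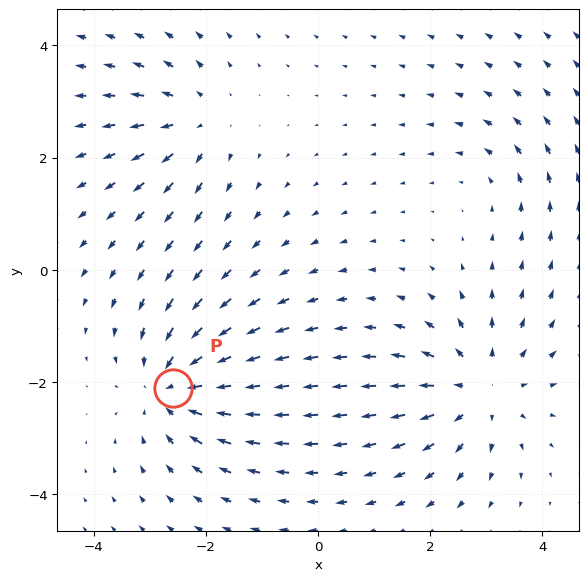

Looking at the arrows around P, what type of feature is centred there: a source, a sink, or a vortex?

At P (-2.6, -2.1) the arrows converge inward. Divergence about -5, curl ≈0 — negative divergence with near-zero curl is a sink.

sink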